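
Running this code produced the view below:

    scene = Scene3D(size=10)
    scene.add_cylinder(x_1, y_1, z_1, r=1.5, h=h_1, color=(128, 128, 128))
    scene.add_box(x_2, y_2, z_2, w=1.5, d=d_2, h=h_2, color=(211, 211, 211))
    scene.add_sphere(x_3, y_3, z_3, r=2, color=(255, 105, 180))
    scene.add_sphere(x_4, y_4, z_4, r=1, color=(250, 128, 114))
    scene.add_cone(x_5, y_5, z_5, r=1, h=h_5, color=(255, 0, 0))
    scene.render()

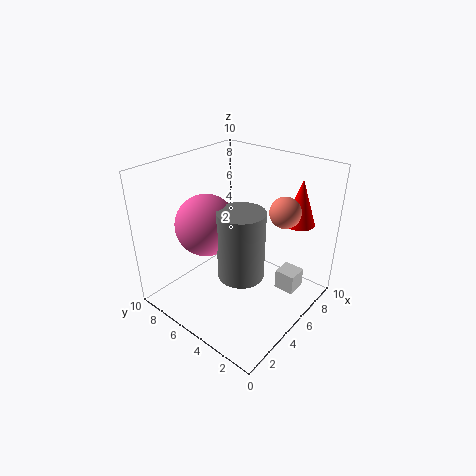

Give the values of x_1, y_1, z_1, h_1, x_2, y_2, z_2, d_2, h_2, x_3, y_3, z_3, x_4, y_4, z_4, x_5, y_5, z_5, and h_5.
x_1 = 3.5, y_1 = 3.5, z_1 = 3.5, h_1 = 4.5, x_2 = 7, y_2 = 1.5, z_2 = 0.5, d_2 = 1.5, h_2 = 1.5, x_3 = 3, y_3 = 6, z_3 = 6.5, x_4 = 6, y_4 = 2, z_4 = 7.5, x_5 = 7, y_5 = 1.5, z_5 = 6.5, h_5 = 3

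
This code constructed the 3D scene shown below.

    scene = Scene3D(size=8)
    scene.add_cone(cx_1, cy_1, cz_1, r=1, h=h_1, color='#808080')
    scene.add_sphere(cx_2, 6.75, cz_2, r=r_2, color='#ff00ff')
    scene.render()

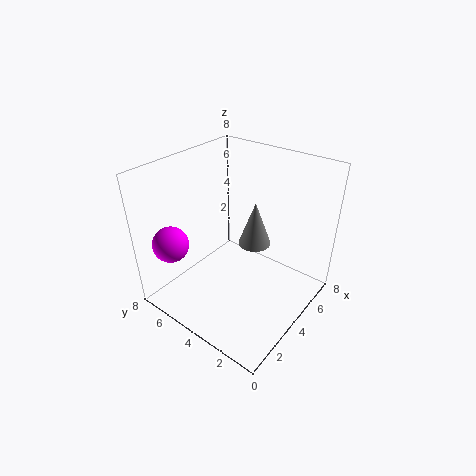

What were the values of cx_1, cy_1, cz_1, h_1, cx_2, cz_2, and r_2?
cx_1 = 6, cy_1 = 4.25, cz_1 = 2.5, h_1 = 2.75, cx_2 = 1.5, cz_2 = 3.75, r_2 = 1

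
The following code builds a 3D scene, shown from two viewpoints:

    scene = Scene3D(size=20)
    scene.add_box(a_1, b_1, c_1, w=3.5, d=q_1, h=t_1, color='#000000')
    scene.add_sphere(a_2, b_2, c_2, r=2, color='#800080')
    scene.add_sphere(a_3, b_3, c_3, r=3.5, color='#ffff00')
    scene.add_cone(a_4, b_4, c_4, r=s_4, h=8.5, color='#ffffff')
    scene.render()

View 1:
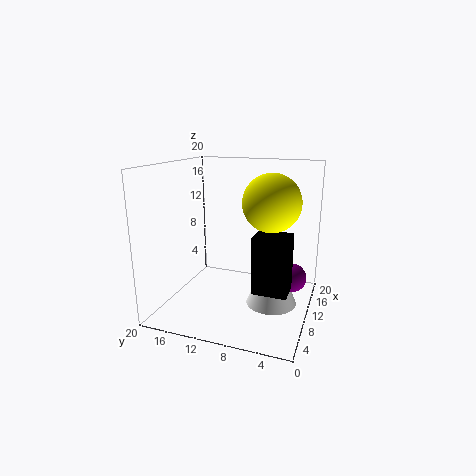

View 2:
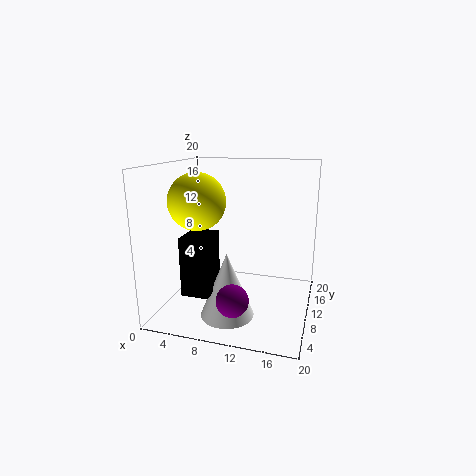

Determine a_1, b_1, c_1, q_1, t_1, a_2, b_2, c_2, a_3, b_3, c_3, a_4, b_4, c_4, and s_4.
a_1 = 5; b_1 = 2; c_1 = 4.5; q_1 = 4.5; t_1 = 7.5; a_2 = 11.5; b_2 = 2.5; c_2 = 4.5; a_3 = 6.5; b_3 = 4.5; c_3 = 16; a_4 = 10; b_4 = 5; c_4 = 1; s_4 = 3.5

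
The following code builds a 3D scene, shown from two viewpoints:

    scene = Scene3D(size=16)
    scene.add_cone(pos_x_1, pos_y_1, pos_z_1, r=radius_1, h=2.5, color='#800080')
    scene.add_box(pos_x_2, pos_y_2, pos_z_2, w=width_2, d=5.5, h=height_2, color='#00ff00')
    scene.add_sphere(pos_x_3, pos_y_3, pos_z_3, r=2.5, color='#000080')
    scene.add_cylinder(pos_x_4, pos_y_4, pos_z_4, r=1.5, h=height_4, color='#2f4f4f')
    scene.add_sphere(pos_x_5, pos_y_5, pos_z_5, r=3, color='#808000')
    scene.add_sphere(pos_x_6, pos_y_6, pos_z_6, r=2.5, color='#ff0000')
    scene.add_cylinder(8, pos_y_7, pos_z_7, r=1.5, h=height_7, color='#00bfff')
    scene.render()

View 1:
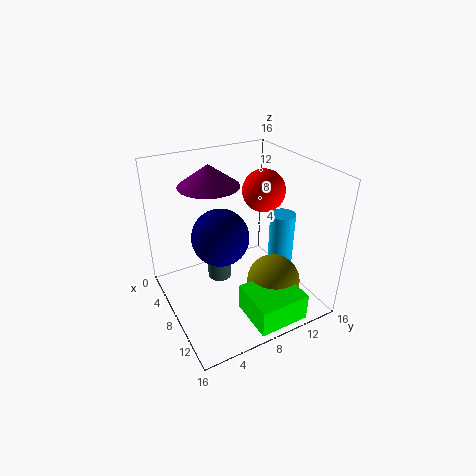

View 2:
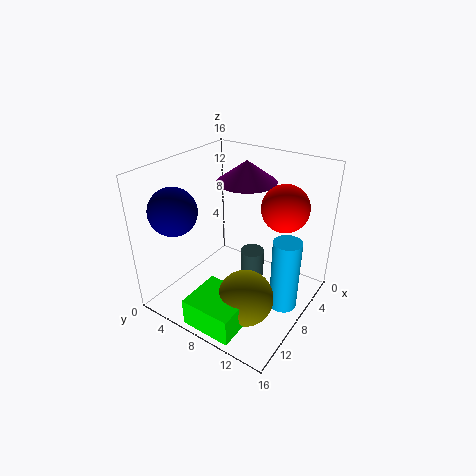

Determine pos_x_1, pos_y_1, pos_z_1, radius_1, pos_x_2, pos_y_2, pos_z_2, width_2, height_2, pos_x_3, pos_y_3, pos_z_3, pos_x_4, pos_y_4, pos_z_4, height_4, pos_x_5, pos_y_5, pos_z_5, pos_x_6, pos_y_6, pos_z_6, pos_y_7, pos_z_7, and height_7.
pos_x_1 = 4
pos_y_1 = 6.5
pos_z_1 = 13
radius_1 = 3.5
pos_x_2 = 11
pos_y_2 = 6.5
pos_z_2 = 1
width_2 = 5
height_2 = 3
pos_x_3 = 13
pos_y_3 = 3.5
pos_z_3 = 12
pos_x_4 = 4
pos_y_4 = 7.5
pos_z_4 = 0.5
height_4 = 3.5
pos_x_5 = 11
pos_y_5 = 11
pos_z_5 = 3
pos_x_6 = 6
pos_y_6 = 12.5
pos_z_6 = 12
pos_y_7 = 14
pos_z_7 = 1.5
height_7 = 8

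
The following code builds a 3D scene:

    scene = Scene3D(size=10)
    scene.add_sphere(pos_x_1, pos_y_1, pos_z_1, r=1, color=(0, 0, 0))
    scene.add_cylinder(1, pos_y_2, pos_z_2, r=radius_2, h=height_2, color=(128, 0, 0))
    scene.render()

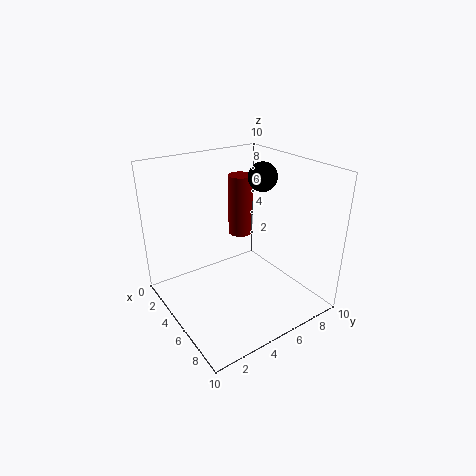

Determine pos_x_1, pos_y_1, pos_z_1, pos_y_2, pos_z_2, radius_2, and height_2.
pos_x_1 = 5
pos_y_1 = 7
pos_z_1 = 9
pos_y_2 = 8
pos_z_2 = 3
radius_2 = 1
height_2 = 5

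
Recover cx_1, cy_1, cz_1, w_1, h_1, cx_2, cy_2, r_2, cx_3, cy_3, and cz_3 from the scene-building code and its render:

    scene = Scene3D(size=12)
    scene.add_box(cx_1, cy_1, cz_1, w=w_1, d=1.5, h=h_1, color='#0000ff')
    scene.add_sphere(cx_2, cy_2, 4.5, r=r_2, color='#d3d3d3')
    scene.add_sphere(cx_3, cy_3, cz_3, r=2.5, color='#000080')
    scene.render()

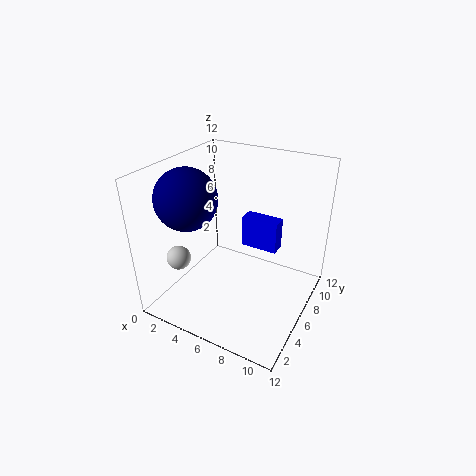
cx_1 = 4.5, cy_1 = 9.5, cz_1 = 3, w_1 = 3.5, h_1 = 3, cx_2 = 2, cy_2 = 3, r_2 = 1, cx_3 = 2.5, cy_3 = 4, cz_3 = 9.5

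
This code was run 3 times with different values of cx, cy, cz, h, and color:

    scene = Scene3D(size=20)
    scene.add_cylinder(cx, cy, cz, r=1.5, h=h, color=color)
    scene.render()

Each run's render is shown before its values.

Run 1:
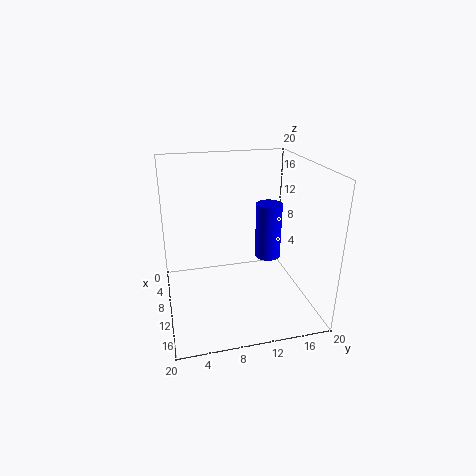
cx = 16.5
cy = 12
cz = 10.5
h = 6.5
color = 'blue'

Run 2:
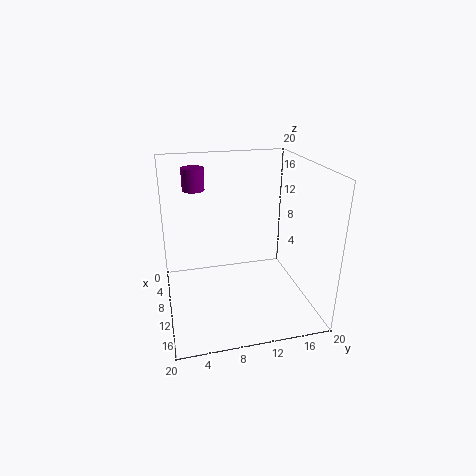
cx = 7.5
cy = 4.5
cz = 16.5
h = 3
color = 'purple'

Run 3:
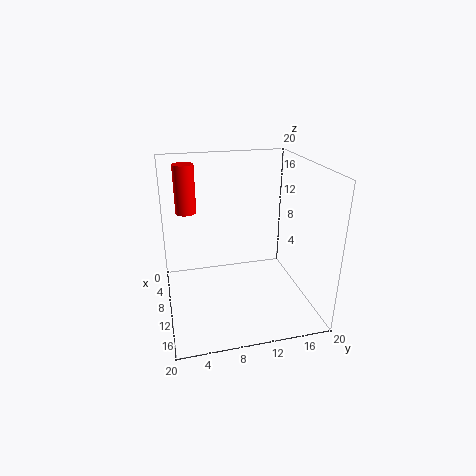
cx = 5
cy = 3.5
cz = 12.5
h = 7
color = 'red'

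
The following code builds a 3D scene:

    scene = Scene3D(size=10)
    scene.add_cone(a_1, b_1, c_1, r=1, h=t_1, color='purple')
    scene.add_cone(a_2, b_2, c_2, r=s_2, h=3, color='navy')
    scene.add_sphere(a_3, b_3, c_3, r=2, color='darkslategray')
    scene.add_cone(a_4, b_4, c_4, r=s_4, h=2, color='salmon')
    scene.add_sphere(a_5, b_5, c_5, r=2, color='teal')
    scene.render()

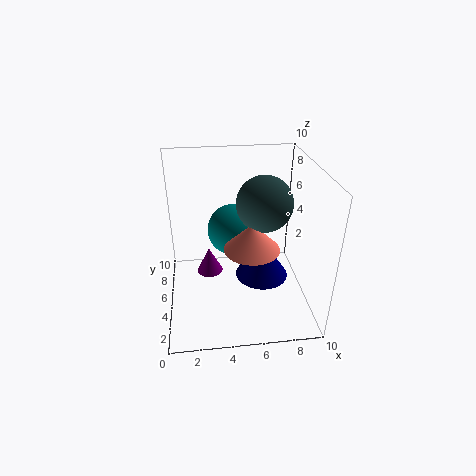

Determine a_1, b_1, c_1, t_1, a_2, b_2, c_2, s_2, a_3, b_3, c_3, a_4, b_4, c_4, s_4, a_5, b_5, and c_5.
a_1 = 3
b_1 = 7
c_1 = 1
t_1 = 2
a_2 = 7
b_2 = 6
c_2 = 1
s_2 = 2
a_3 = 7
b_3 = 6
c_3 = 7
a_4 = 6
b_4 = 5
c_4 = 4
s_4 = 2
a_5 = 5
b_5 = 8
c_5 = 4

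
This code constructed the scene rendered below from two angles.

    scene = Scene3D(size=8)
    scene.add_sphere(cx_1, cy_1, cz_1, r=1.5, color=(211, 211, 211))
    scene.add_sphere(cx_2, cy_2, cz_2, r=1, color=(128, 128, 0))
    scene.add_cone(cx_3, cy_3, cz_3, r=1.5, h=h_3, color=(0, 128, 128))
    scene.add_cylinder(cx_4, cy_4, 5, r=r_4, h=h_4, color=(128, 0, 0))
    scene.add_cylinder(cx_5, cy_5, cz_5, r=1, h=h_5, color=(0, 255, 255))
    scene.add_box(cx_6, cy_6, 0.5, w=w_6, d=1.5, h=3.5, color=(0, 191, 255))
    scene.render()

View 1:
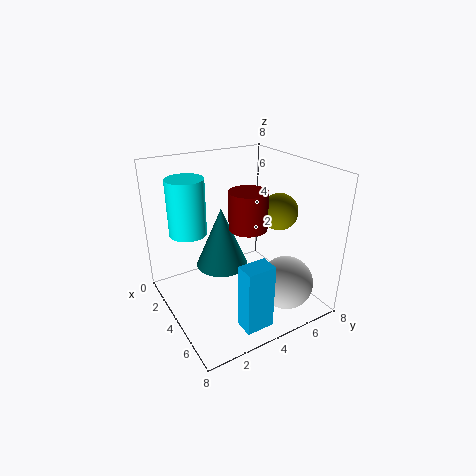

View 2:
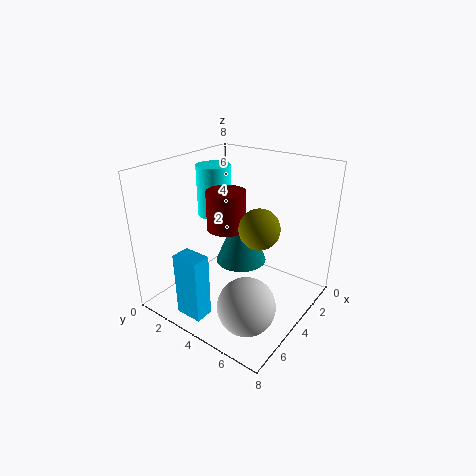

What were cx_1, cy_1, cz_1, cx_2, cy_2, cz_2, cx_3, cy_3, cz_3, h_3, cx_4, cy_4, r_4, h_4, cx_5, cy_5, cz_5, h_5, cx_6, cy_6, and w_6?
cx_1 = 6
cy_1 = 6
cz_1 = 1.5
cx_2 = 5
cy_2 = 6
cz_2 = 5.5
cx_3 = 3
cy_3 = 3.5
cz_3 = 2
h_3 = 3.5
cx_4 = 5
cy_4 = 4
r_4 = 1
h_4 = 2
cx_5 = 3
cy_5 = 1.5
cz_5 = 4.5
h_5 = 3
cx_6 = 6.5
cy_6 = 2.5
w_6 = 1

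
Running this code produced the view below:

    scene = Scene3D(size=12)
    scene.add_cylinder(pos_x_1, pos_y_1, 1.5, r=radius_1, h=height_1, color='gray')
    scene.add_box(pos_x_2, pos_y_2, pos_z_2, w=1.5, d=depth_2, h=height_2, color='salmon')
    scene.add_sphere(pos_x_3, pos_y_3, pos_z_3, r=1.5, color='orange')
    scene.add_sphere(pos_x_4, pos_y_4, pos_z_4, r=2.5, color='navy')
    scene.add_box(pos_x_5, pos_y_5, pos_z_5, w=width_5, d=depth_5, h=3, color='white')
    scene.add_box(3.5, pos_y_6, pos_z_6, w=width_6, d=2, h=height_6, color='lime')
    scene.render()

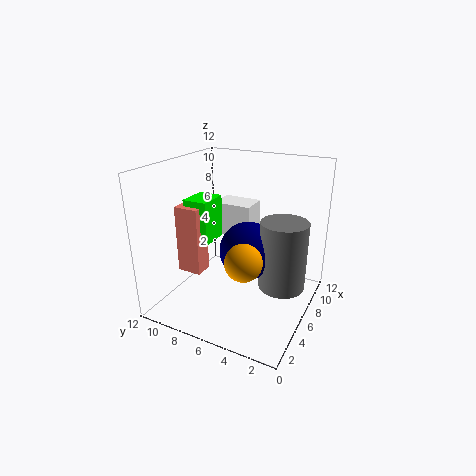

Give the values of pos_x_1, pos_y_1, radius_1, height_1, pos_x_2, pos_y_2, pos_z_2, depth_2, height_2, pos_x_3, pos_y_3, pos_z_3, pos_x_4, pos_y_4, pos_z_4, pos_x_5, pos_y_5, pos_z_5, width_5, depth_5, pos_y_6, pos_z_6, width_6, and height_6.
pos_x_1 = 7.5
pos_y_1 = 2.5
radius_1 = 2
height_1 = 6
pos_x_2 = 3
pos_y_2 = 8
pos_z_2 = 3.5
depth_2 = 2
height_2 = 5.5
pos_x_3 = 4
pos_y_3 = 4.5
pos_z_3 = 5
pos_x_4 = 7
pos_y_4 = 5.5
pos_z_4 = 4.5
pos_x_5 = 8
pos_y_5 = 6
pos_z_5 = 5
width_5 = 2.5
depth_5 = 3.5
pos_y_6 = 7.5
pos_z_6 = 6
width_6 = 2.5
height_6 = 3.5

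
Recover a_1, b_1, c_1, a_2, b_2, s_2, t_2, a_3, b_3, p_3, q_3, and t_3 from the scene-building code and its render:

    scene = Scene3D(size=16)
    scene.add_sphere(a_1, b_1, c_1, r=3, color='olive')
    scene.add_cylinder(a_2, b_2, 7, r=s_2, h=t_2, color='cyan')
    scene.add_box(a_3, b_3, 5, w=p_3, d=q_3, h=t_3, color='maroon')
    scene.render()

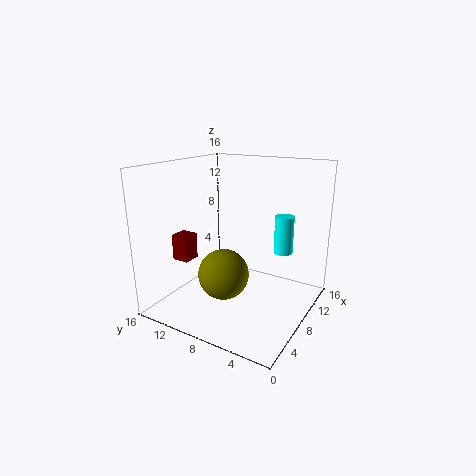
a_1 = 8; b_1 = 10; c_1 = 3; a_2 = 9; b_2 = 3; s_2 = 1; t_2 = 4; a_3 = 5; b_3 = 13; p_3 = 2; q_3 = 2; t_3 = 3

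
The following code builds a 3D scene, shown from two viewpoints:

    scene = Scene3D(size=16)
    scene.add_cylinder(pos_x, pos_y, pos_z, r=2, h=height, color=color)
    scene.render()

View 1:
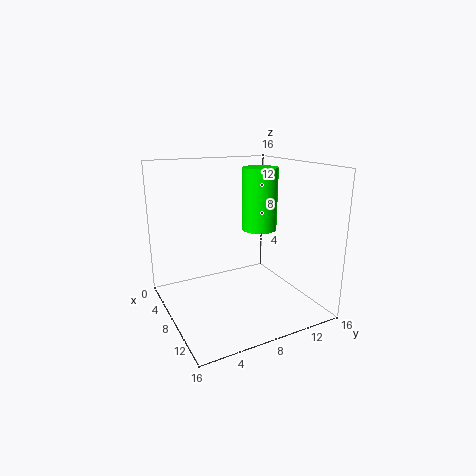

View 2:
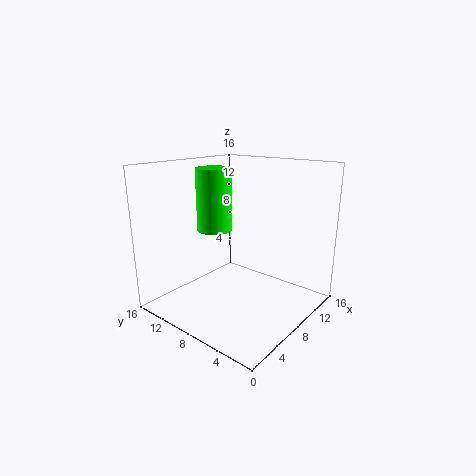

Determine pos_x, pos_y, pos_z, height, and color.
pos_x = 7.5, pos_y = 11, pos_z = 8.5, height = 7, color = 'lime'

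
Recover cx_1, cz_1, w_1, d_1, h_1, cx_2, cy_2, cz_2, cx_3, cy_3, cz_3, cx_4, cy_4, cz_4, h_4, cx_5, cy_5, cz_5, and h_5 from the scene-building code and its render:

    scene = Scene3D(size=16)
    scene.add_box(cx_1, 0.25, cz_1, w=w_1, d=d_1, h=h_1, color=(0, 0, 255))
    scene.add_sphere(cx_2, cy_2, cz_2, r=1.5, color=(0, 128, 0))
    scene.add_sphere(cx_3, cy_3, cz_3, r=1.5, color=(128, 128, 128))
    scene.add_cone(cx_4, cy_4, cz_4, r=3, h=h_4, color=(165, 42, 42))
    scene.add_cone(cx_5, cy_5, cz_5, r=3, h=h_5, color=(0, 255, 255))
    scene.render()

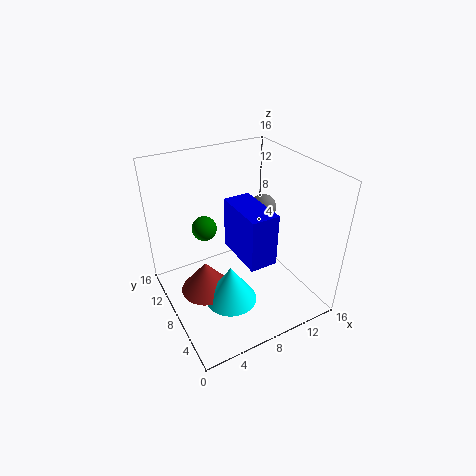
cx_1 = 5; cz_1 = 10; w_1 = 2.5; d_1 = 5; h_1 = 4.75; cx_2 = 6; cy_2 = 12.75; cz_2 = 7.25; cx_3 = 12; cy_3 = 9.25; cz_3 = 10.25; cx_4 = 4.5; cy_4 = 9.5; cz_4 = 1; h_4 = 3.75; cx_5 = 6.5; cy_5 = 7; cz_5 = 0.5; h_5 = 4.5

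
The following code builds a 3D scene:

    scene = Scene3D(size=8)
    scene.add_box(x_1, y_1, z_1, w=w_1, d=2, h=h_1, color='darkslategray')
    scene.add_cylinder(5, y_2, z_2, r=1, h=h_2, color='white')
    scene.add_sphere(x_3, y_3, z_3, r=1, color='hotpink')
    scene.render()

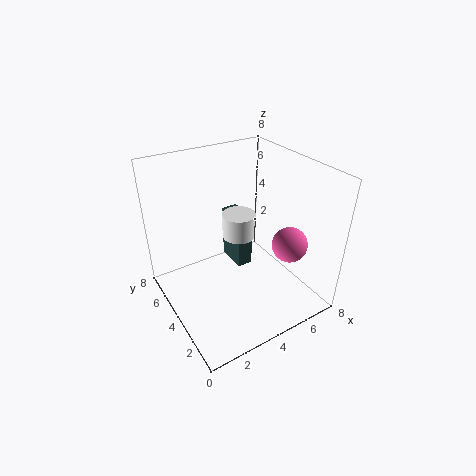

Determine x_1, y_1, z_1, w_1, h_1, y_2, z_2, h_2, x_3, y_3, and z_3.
x_1 = 5; y_1 = 5.5; z_1 = 0.5; w_1 = 1; h_1 = 3.5; y_2 = 5.5; z_2 = 3; h_2 = 1.5; x_3 = 6.5; y_3 = 2.5; z_3 = 3.5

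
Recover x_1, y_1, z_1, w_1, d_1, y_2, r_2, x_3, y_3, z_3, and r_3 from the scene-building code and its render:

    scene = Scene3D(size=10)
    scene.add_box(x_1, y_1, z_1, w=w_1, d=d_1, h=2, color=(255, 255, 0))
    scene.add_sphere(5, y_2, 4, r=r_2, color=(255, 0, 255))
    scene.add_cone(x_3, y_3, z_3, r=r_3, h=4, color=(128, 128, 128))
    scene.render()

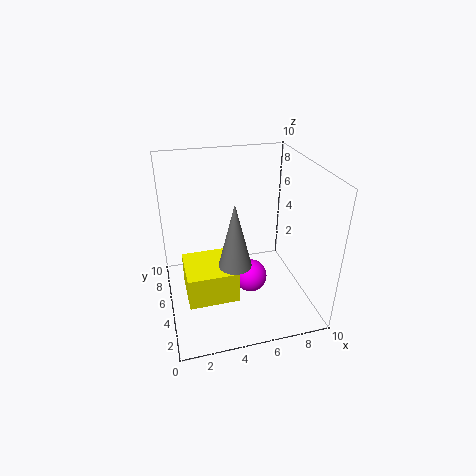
x_1 = 1
y_1 = 1
z_1 = 3
w_1 = 3
d_1 = 3
y_2 = 2
r_2 = 1
x_3 = 4
y_3 = 2
z_3 = 5
r_3 = 1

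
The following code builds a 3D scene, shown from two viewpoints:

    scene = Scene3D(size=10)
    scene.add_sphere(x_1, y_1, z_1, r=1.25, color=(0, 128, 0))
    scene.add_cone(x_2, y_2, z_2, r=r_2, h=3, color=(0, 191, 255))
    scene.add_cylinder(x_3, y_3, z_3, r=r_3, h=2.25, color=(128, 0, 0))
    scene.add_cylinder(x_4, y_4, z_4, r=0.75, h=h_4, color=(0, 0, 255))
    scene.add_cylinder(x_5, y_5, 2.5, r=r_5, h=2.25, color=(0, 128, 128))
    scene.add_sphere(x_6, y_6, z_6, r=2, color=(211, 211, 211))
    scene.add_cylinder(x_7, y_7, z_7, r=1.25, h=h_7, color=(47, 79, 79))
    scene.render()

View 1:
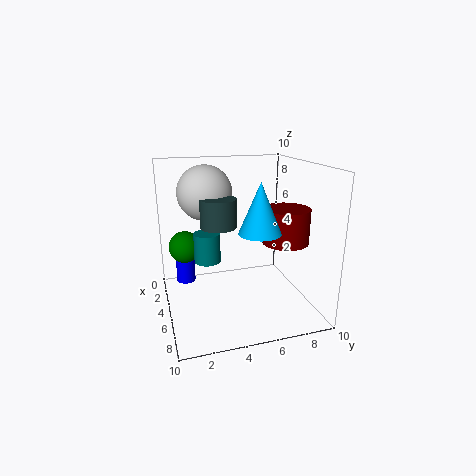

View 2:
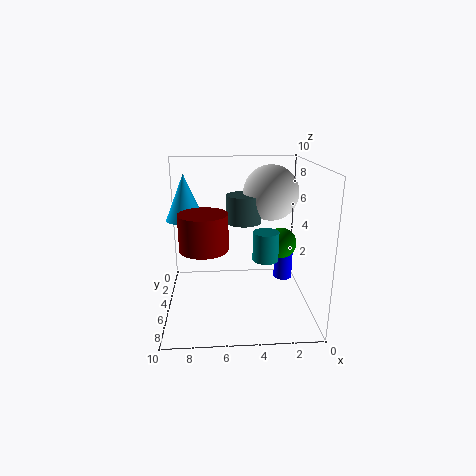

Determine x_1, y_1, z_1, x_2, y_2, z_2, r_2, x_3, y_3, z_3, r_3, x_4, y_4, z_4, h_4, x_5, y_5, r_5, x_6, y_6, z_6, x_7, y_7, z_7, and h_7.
x_1 = 1.25; y_1 = 1.75; z_1 = 3.25; x_2 = 8.5; y_2 = 5.25; z_2 = 6.5; r_2 = 1.25; x_3 = 7.25; y_3 = 7.5; z_3 = 5.25; r_3 = 1.5; x_4 = 1; y_4 = 1.75; z_4 = 0.25; h_4 = 3.25; x_5 = 2.75; y_5 = 3.25; r_5 = 1; x_6 = 2.5; y_6 = 3.25; z_6 = 7.75; x_7 = 4.5; y_7 = 3.75; z_7 = 5.75; h_7 = 2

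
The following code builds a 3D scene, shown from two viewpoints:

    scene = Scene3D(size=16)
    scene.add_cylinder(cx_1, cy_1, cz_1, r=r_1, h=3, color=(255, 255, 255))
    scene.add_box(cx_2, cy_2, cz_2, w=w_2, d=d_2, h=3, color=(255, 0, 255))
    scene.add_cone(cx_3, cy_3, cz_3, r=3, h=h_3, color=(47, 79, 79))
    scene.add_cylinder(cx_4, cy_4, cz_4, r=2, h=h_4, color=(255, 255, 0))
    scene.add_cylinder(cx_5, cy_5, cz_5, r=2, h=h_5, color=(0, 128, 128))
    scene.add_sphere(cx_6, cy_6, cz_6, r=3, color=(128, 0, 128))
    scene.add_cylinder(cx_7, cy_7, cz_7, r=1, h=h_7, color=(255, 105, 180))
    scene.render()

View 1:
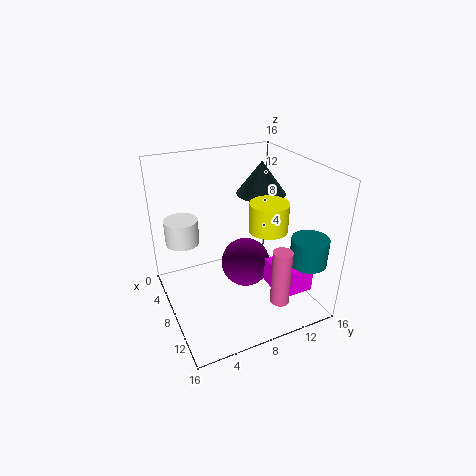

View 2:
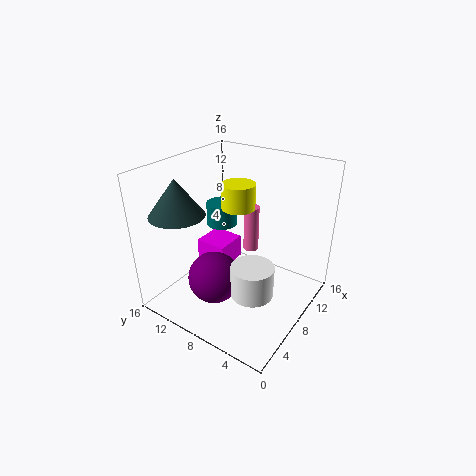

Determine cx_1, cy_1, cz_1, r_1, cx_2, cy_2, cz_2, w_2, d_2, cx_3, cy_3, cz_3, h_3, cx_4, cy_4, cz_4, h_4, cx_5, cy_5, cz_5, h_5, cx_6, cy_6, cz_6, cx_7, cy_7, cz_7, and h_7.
cx_1 = 3; cy_1 = 3; cz_1 = 6; r_1 = 2; cx_2 = 9; cy_2 = 11; cz_2 = 2; w_2 = 4; d_2 = 4; cx_3 = 4; cy_3 = 13; cz_3 = 11; h_3 = 4; cx_4 = 11; cy_4 = 10; cz_4 = 10; h_4 = 3; cx_5 = 13; cy_5 = 14; cz_5 = 6; h_5 = 3; cx_6 = 6; cy_6 = 10; cz_6 = 3; cx_7 = 14; cy_7 = 10; cz_7 = 3; h_7 = 6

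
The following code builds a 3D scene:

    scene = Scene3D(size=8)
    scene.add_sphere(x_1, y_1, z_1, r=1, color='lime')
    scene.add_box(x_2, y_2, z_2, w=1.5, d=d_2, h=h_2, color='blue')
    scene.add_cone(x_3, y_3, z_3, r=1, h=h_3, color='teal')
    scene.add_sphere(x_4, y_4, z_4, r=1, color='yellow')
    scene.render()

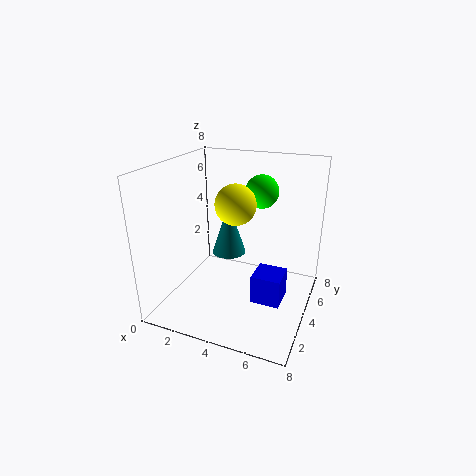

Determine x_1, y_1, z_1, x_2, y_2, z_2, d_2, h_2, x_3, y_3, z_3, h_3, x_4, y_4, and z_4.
x_1 = 4.5; y_1 = 6.5; z_1 = 6; x_2 = 5.5; y_2 = 2; z_2 = 1.5; d_2 = 1.5; h_2 = 1.5; x_3 = 3; y_3 = 5; z_3 = 2.5; h_3 = 3; x_4 = 4.5; y_4 = 2.5; z_4 = 6.5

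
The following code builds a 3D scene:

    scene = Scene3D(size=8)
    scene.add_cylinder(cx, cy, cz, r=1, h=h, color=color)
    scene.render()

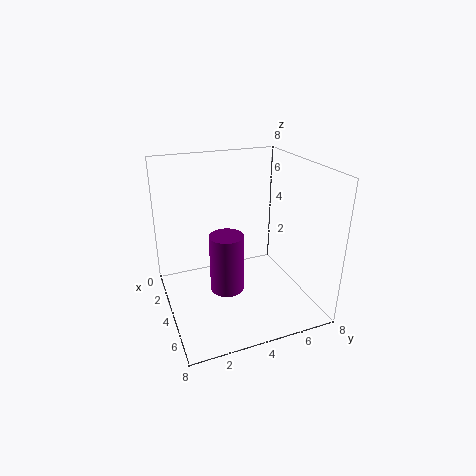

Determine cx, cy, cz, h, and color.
cx = 3.5
cy = 3.5
cz = 0.5
h = 3.5
color = 'purple'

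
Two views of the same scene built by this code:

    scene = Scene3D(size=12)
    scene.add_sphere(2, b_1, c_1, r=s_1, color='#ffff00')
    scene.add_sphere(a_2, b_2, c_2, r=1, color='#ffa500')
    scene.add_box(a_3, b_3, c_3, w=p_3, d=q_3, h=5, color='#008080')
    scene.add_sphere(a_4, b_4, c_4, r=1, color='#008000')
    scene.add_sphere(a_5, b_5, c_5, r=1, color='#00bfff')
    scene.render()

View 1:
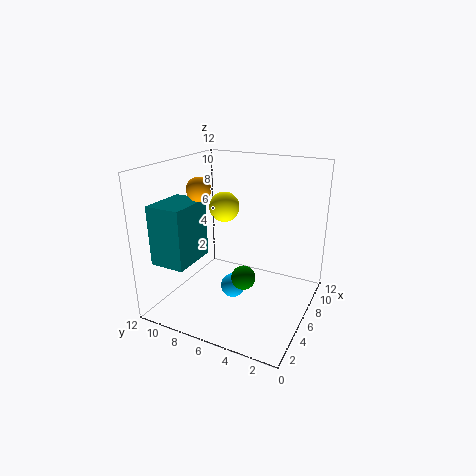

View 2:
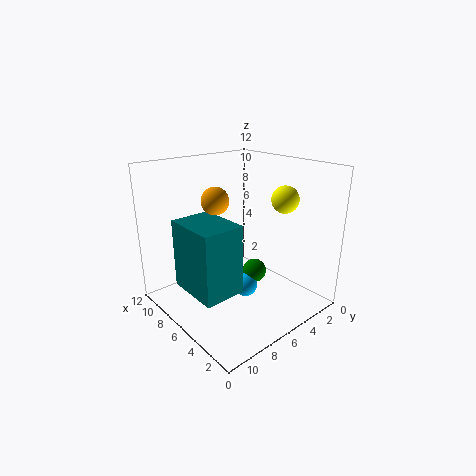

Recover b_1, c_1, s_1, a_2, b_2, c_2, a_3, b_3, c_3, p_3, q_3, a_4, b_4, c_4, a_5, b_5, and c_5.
b_1 = 5
c_1 = 10
s_1 = 1
a_2 = 5
b_2 = 9
c_2 = 10
a_3 = 2
b_3 = 9
c_3 = 4
p_3 = 4
q_3 = 3
a_4 = 5
b_4 = 5
c_4 = 3
a_5 = 5
b_5 = 6
c_5 = 2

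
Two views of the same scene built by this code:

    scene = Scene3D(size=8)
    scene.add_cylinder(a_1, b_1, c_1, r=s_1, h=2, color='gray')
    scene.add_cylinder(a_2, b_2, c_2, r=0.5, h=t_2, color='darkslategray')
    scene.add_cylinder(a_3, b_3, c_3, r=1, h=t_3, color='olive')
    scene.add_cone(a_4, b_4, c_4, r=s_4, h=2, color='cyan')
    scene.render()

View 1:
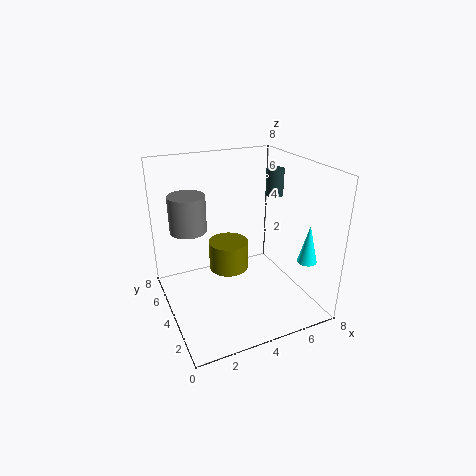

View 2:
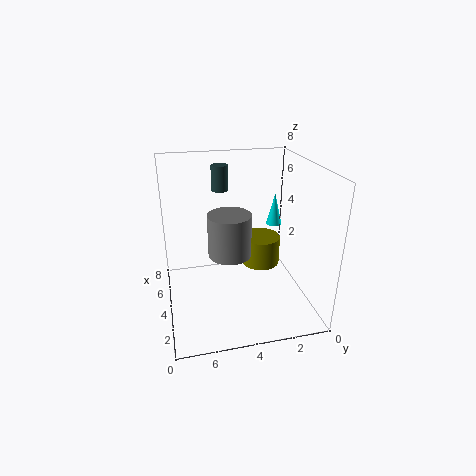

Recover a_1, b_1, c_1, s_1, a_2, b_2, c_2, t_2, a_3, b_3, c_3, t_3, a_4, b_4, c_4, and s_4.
a_1 = 1.5
b_1 = 5
c_1 = 4.5
s_1 = 1
a_2 = 6.5
b_2 = 4.5
c_2 = 6
t_2 = 1.5
a_3 = 3
b_3 = 3
c_3 = 3
t_3 = 1.5
a_4 = 6.5
b_4 = 1
c_4 = 3.5
s_4 = 0.5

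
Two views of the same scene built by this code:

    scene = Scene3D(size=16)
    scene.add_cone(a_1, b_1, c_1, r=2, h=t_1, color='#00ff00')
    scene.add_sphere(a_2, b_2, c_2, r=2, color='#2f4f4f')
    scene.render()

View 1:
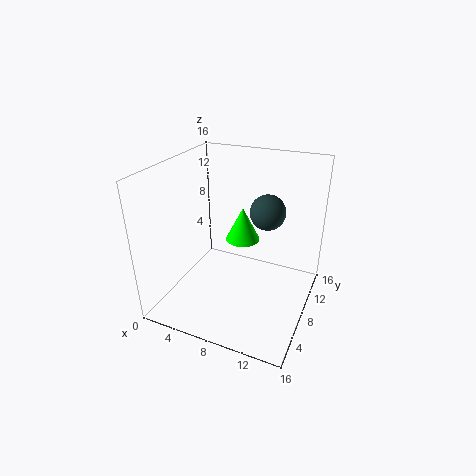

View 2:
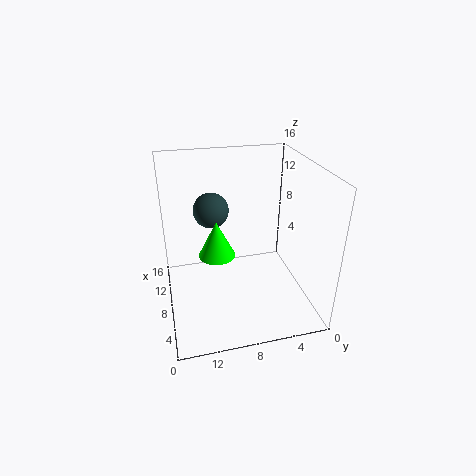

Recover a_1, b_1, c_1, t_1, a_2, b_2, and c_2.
a_1 = 7.5
b_1 = 10.5
c_1 = 6.5
t_1 = 4
a_2 = 10.5
b_2 = 10.5
c_2 = 10.5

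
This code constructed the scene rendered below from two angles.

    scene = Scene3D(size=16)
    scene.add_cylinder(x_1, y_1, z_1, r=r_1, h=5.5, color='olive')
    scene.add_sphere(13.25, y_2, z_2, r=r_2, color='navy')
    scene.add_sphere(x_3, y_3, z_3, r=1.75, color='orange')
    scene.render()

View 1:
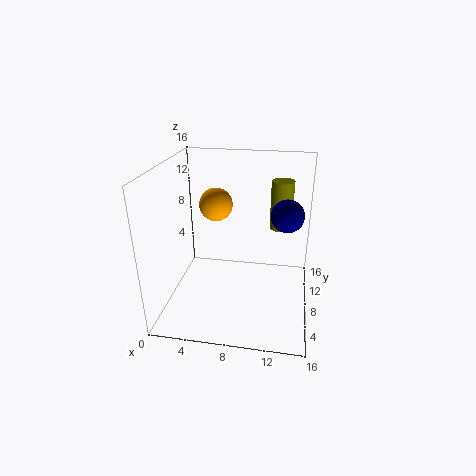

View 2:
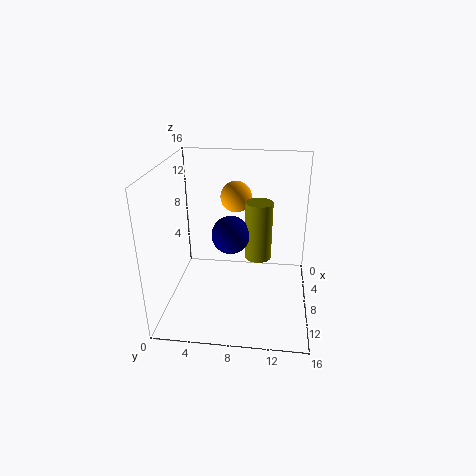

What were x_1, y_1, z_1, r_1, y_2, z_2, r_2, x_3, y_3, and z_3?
x_1 = 12.5
y_1 = 10.5
z_1 = 8.5
r_1 = 1.25
y_2 = 8
z_2 = 11
r_2 = 1.75
x_3 = 5.75
y_3 = 7.5
z_3 = 12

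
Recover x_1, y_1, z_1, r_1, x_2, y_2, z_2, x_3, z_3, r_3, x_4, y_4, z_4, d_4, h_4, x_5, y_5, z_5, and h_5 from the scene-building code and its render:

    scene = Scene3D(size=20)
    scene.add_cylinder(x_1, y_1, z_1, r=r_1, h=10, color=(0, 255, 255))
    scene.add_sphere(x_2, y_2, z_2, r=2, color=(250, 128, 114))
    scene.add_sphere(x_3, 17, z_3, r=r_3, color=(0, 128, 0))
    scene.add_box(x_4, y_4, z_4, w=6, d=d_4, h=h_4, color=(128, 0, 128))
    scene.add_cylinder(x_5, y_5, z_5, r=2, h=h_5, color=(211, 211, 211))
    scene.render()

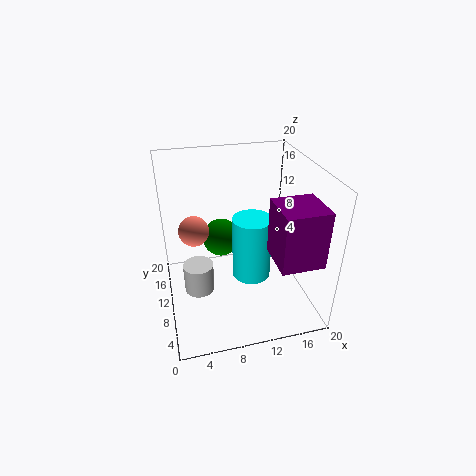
x_1 = 13, y_1 = 13, z_1 = 1, r_1 = 3, x_2 = 4, y_2 = 10, z_2 = 12, x_3 = 9, z_3 = 6, r_3 = 3, x_4 = 14, y_4 = 3, z_4 = 8, d_4 = 6, h_4 = 8, x_5 = 4, y_5 = 8, z_5 = 4, h_5 = 4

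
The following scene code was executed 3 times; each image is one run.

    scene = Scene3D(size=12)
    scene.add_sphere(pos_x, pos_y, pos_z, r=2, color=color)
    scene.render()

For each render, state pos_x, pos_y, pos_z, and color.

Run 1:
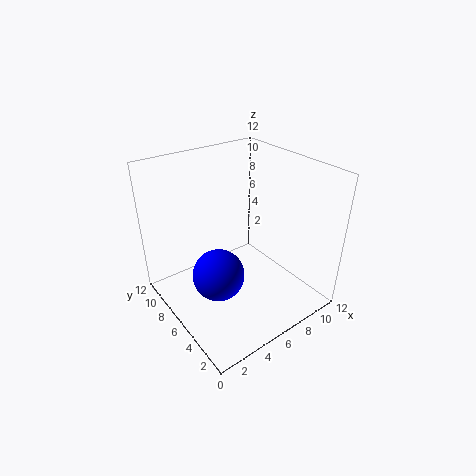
pos_x = 3; pos_y = 4.5; pos_z = 4.5; color = 'blue'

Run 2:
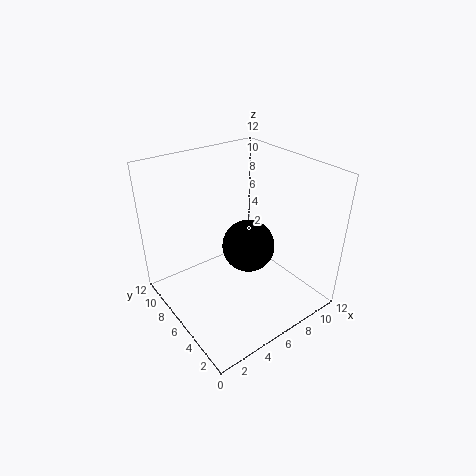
pos_x = 5.5; pos_y = 4; pos_z = 6.5; color = 'black'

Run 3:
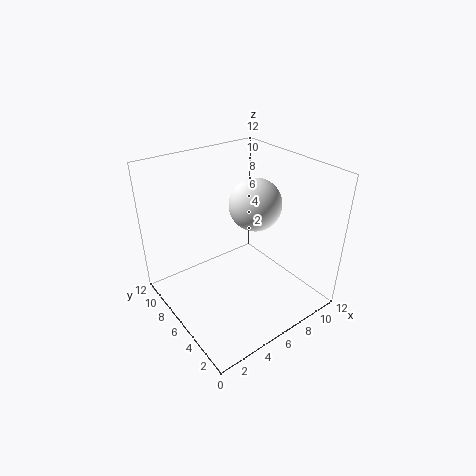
pos_x = 6.5; pos_y = 4.5; pos_z = 9.5; color = 'white'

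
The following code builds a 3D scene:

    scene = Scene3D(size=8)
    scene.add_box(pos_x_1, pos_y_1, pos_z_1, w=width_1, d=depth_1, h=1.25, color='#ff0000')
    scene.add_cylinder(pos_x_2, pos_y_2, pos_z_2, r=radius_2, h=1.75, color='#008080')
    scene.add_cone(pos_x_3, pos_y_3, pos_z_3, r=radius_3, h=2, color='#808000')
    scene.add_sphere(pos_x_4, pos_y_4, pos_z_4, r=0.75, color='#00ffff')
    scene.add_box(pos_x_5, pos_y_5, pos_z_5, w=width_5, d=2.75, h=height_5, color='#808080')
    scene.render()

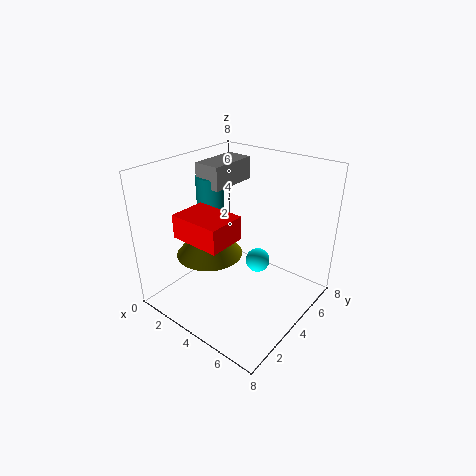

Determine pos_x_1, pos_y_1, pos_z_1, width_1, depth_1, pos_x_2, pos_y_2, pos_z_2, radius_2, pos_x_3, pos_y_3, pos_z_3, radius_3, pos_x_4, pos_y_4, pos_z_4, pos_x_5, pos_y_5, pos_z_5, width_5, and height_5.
pos_x_1 = 2.25; pos_y_1 = 1; pos_z_1 = 4.75; width_1 = 2.75; depth_1 = 2; pos_x_2 = 2.25; pos_y_2 = 3.75; pos_z_2 = 5.5; radius_2 = 0.75; pos_x_3 = 3.25; pos_y_3 = 2.5; pos_z_3 = 3.5; radius_3 = 1.75; pos_x_4 = 4; pos_y_4 = 6; pos_z_4 = 1.5; pos_x_5 = 1.75; pos_y_5 = 3.25; pos_z_5 = 6.75; width_5 = 1.5; height_5 = 1.25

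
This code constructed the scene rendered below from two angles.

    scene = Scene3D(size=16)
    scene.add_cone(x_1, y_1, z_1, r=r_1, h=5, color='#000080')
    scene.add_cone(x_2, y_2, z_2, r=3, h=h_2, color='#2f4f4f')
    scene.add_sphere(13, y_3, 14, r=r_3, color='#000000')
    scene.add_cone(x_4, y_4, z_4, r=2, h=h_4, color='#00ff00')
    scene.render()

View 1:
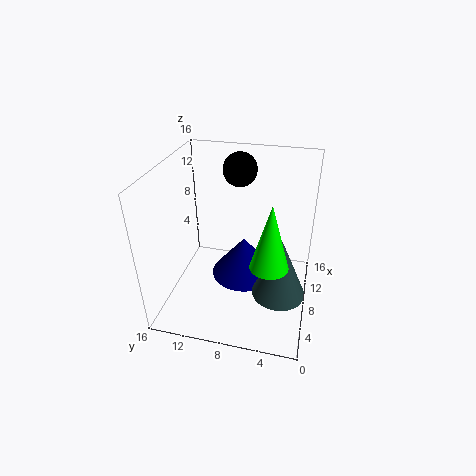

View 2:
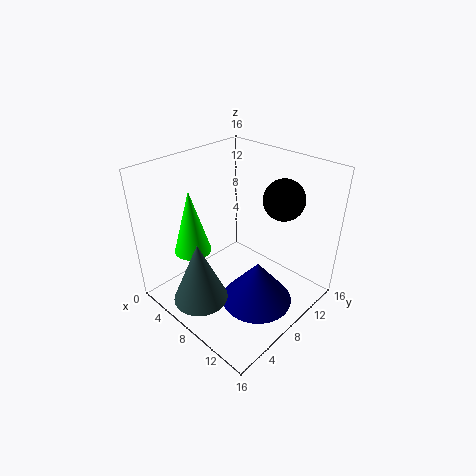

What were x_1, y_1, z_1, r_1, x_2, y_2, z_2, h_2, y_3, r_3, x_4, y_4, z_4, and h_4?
x_1 = 11; y_1 = 8; z_1 = 1; r_1 = 4; x_2 = 7; y_2 = 3; z_2 = 2; h_2 = 7; y_3 = 9; r_3 = 2; x_4 = 5; y_4 = 4; z_4 = 7; h_4 = 7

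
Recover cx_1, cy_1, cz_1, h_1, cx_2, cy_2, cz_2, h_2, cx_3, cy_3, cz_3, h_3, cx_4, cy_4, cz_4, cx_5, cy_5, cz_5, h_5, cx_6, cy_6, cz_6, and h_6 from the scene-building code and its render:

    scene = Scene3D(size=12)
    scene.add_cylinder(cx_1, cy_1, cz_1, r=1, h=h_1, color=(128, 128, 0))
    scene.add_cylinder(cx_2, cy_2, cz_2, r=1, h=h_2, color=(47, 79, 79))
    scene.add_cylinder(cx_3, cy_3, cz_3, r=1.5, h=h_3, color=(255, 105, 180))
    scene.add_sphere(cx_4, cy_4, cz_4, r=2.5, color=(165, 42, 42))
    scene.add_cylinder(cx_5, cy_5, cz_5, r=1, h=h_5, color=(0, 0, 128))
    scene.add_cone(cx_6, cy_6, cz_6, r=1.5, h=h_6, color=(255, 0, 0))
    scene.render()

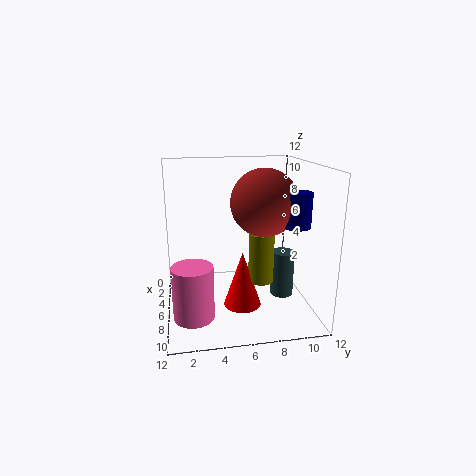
cx_1 = 8
cy_1 = 7.5
cz_1 = 3
h_1 = 4
cx_2 = 6
cy_2 = 10
cz_2 = 0.5
h_2 = 4
cx_3 = 10
cy_3 = 2
cz_3 = 1.5
h_3 = 4
cx_4 = 8.5
cy_4 = 7.5
cz_4 = 9.5
cx_5 = 10
cy_5 = 9.5
cz_5 = 8
h_5 = 2.5
cx_6 = 8
cy_6 = 6
cz_6 = 1
h_6 = 4.5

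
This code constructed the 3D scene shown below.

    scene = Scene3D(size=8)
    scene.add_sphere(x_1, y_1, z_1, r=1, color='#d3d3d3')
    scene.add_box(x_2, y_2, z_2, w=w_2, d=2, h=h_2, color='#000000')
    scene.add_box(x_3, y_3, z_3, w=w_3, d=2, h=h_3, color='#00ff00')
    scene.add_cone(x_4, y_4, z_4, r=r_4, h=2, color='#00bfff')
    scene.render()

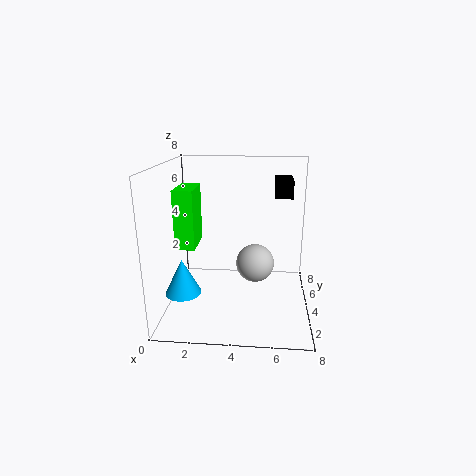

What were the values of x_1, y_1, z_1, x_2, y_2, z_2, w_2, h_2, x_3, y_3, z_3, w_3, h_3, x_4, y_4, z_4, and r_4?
x_1 = 5
y_1 = 3
z_1 = 3
x_2 = 6
y_2 = 5
z_2 = 6
w_2 = 1
h_2 = 1
x_3 = 1
y_3 = 2
z_3 = 4
w_3 = 1
h_3 = 3
x_4 = 1
y_4 = 3
z_4 = 1
r_4 = 1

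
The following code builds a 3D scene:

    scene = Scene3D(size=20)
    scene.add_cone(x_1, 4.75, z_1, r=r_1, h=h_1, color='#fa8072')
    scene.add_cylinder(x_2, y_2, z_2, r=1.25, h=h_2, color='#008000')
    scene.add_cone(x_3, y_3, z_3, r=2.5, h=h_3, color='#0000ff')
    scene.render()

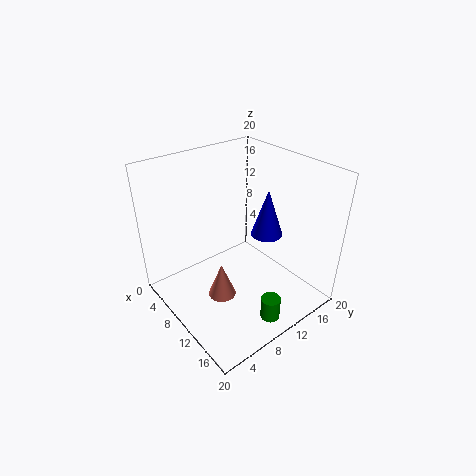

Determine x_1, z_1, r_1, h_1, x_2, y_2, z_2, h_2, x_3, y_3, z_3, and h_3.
x_1 = 13.25; z_1 = 5.25; r_1 = 1.75; h_1 = 4.5; x_2 = 18.25; y_2 = 8.75; z_2 = 2.5; h_2 = 3; x_3 = 8.25; y_3 = 17.25; z_3 = 7; h_3 = 7.5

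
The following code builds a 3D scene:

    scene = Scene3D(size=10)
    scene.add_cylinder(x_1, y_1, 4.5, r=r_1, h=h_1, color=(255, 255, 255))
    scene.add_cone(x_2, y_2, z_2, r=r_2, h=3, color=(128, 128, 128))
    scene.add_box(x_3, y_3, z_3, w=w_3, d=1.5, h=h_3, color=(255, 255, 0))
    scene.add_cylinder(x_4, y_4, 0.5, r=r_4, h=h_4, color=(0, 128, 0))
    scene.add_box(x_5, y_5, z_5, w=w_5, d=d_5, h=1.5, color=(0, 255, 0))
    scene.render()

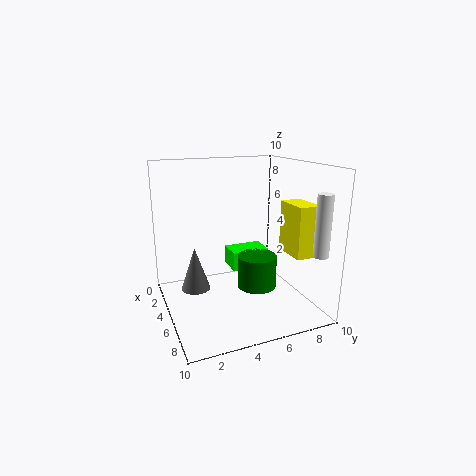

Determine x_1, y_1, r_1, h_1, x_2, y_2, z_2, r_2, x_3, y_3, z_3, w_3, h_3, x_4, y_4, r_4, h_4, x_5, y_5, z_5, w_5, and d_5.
x_1 = 9; y_1 = 9; r_1 = 0.5; h_1 = 4; x_2 = 4.5; y_2 = 2; z_2 = 1.5; r_2 = 1; x_3 = 5.5; y_3 = 8; z_3 = 4; w_3 = 2.5; h_3 = 3.5; x_4 = 4; y_4 = 7; r_4 = 1.5; h_4 = 2.5; x_5 = 1; y_5 = 5.5; z_5 = 1.5; w_5 = 2; d_5 = 3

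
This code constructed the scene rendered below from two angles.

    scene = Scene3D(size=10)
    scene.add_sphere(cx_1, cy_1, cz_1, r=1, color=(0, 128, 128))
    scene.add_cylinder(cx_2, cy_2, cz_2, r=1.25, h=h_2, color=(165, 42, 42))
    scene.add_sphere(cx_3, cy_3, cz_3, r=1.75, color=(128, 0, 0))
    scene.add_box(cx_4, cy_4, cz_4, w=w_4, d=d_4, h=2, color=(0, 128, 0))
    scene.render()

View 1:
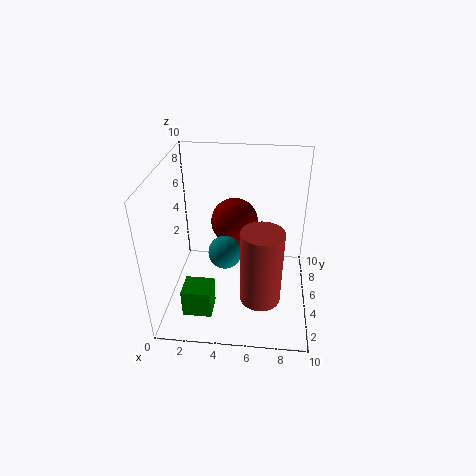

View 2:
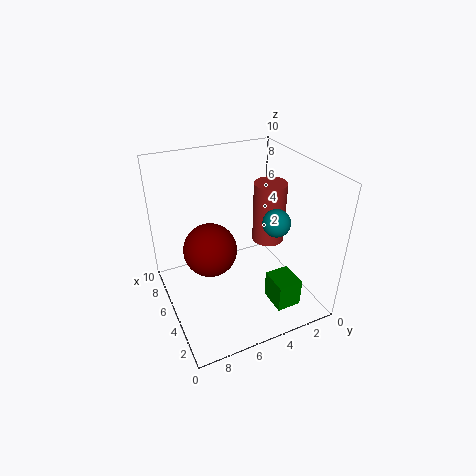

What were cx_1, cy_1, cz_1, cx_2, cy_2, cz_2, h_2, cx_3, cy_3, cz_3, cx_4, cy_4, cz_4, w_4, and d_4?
cx_1 = 4.5, cy_1 = 2.25, cz_1 = 5.75, cx_2 = 6.75, cy_2 = 1.5, cz_2 = 3, h_2 = 4.75, cx_3 = 4.5, cy_3 = 7.25, cz_3 = 5, cx_4 = 1.5, cy_4 = 1.75, cz_4 = 0.5, w_4 = 2, d_4 = 1.75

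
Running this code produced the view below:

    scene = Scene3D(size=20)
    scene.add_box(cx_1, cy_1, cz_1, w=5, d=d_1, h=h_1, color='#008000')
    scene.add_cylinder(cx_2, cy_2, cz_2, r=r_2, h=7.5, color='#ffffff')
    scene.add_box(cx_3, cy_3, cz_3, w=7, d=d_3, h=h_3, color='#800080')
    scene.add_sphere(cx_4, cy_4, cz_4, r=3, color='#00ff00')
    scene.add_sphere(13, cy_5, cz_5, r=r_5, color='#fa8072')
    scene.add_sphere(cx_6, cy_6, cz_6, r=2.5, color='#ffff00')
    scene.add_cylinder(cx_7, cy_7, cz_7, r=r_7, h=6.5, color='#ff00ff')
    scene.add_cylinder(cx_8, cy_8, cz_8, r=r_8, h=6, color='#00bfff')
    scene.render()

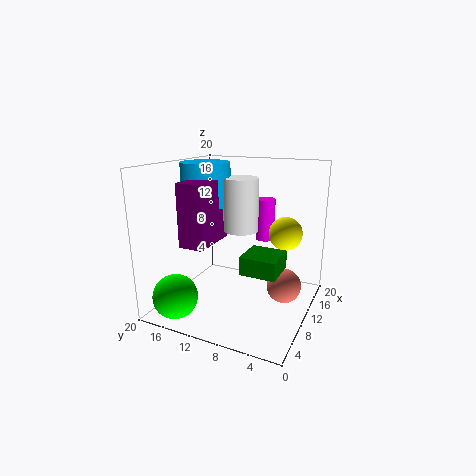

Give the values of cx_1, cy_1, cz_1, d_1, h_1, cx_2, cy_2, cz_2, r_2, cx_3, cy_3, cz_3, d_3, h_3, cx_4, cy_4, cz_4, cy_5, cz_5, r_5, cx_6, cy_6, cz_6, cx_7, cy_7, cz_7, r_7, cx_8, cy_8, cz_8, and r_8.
cx_1 = 7, cy_1 = 3.5, cz_1 = 6, d_1 = 5, h_1 = 2.5, cx_2 = 12, cy_2 = 10.5, cz_2 = 10.5, r_2 = 2.5, cx_3 = 4.5, cy_3 = 12.5, cz_3 = 9.5, d_3 = 3.5, h_3 = 8.5, cx_4 = 3, cy_4 = 16, cz_4 = 3, cy_5 = 4, cz_5 = 2.5, r_5 = 2.5, cx_6 = 16, cy_6 = 5, cz_6 = 9.5, cx_7 = 18, cy_7 = 9, cz_7 = 7.5, r_7 = 1.5, cx_8 = 11, cy_8 = 15.5, cz_8 = 14, r_8 = 3.5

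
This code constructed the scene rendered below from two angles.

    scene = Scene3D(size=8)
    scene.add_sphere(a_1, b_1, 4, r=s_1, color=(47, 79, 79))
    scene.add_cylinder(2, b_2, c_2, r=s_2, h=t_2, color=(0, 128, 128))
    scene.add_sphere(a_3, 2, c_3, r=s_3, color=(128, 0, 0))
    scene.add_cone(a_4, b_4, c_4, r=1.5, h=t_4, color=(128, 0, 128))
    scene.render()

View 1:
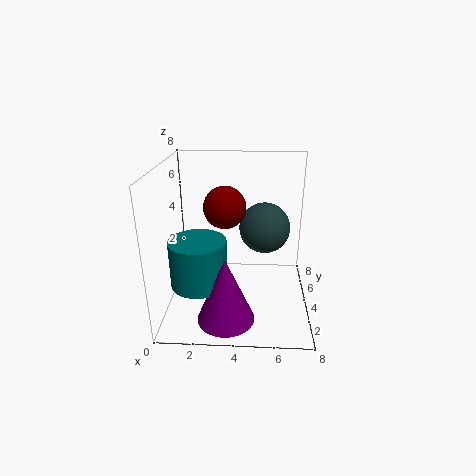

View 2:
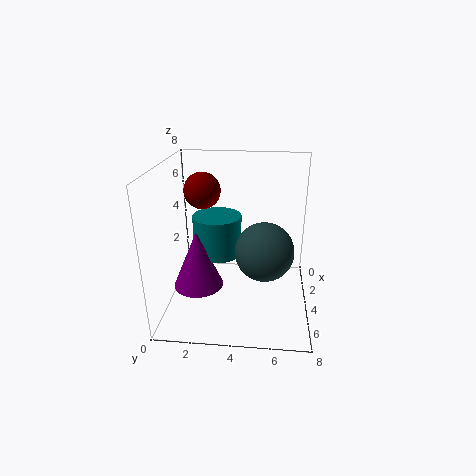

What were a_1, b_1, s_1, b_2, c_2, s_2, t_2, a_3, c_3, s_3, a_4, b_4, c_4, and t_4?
a_1 = 5.5
b_1 = 5.5
s_1 = 1.5
b_2 = 2.5
c_2 = 2
s_2 = 1.5
t_2 = 2.5
a_3 = 3.5
c_3 = 6.5
s_3 = 1
a_4 = 3.5
b_4 = 1.5
c_4 = 0.5
t_4 = 3.5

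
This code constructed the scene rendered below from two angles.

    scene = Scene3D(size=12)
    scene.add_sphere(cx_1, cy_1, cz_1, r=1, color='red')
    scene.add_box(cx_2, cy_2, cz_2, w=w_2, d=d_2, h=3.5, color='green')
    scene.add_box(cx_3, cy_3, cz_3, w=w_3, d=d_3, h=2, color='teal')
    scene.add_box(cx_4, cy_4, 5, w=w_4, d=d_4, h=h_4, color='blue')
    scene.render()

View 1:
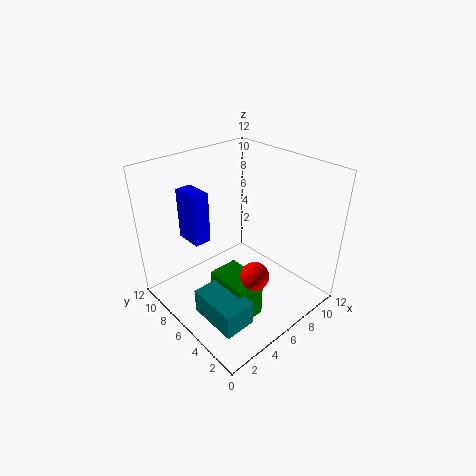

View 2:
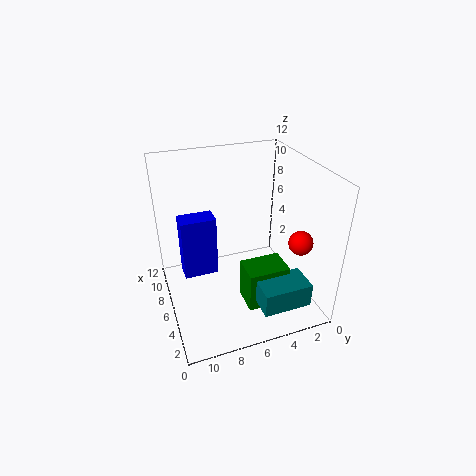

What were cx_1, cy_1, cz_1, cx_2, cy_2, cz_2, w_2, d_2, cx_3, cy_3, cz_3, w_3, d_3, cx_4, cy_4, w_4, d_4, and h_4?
cx_1 = 3.5, cy_1 = 1.5, cz_1 = 6, cx_2 = 3, cy_2 = 2.5, cz_2 = 0.5, w_2 = 2.5, d_2 = 3.5, cx_3 = 1, cy_3 = 1.5, cz_3 = 1.5, w_3 = 2.5, d_3 = 4, cx_4 = 3.5, cy_4 = 8.5, w_4 = 1.5, d_4 = 2.5, h_4 = 4.5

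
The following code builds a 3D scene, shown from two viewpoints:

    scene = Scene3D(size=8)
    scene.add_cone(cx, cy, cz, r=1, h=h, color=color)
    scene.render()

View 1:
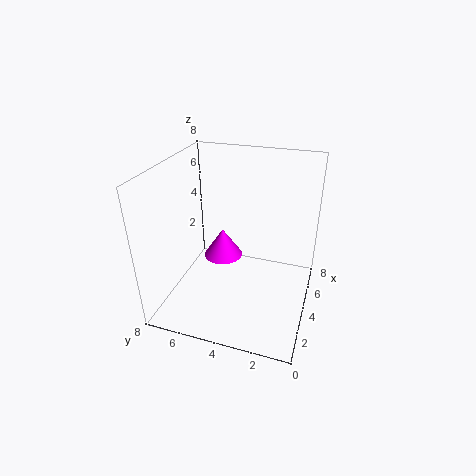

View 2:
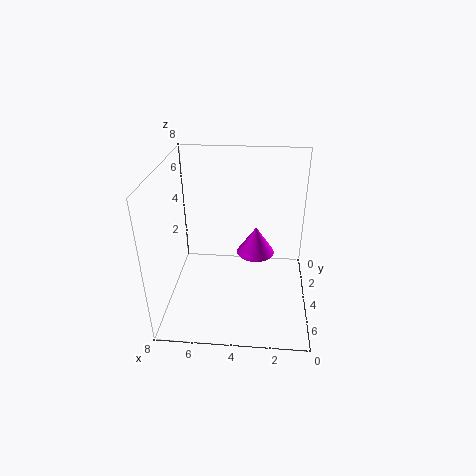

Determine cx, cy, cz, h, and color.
cx = 3, cy = 4.5, cz = 3.5, h = 1.5, color = 'magenta'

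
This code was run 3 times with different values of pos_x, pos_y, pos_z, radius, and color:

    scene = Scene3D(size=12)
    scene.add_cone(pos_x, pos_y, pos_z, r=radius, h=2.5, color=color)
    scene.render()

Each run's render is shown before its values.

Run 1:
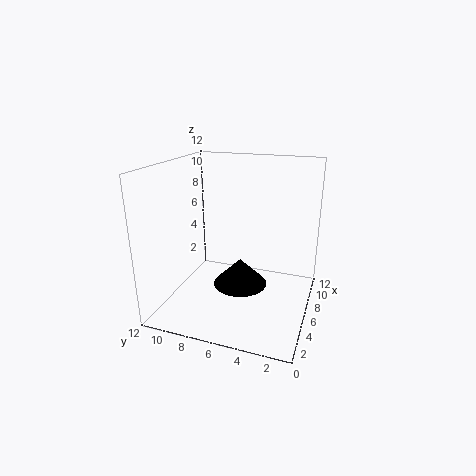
pos_x = 8; pos_y = 6.5; pos_z = 0.5; radius = 2.5; color = 'black'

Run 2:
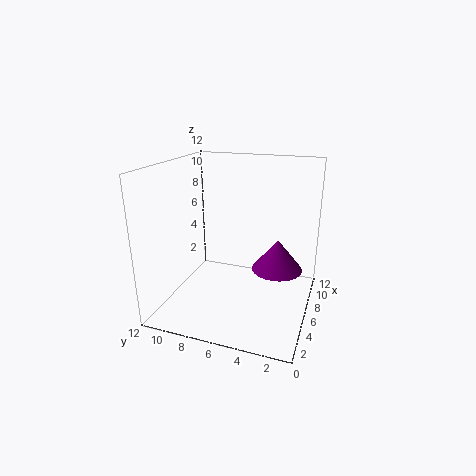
pos_x = 5.5; pos_y = 2.5; pos_z = 4; radius = 2; color = 'purple'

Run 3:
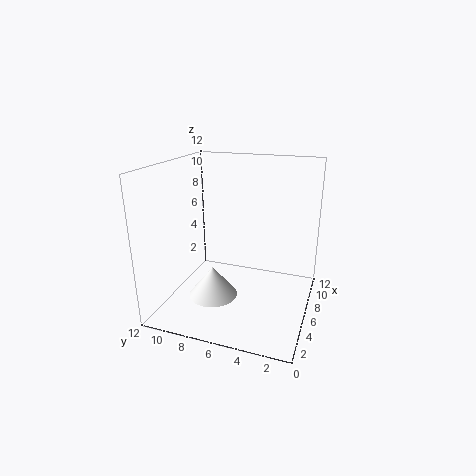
pos_x = 4; pos_y = 7.5; pos_z = 1.5; radius = 2; color = 'white'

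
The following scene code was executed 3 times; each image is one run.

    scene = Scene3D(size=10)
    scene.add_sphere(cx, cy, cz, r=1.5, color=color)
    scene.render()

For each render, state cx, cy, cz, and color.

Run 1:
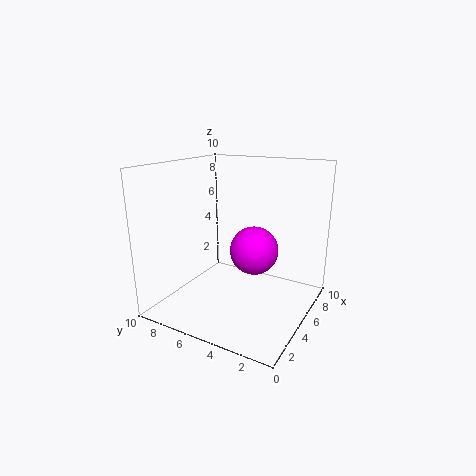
cx = 3.5
cy = 3
cz = 5
color = 'magenta'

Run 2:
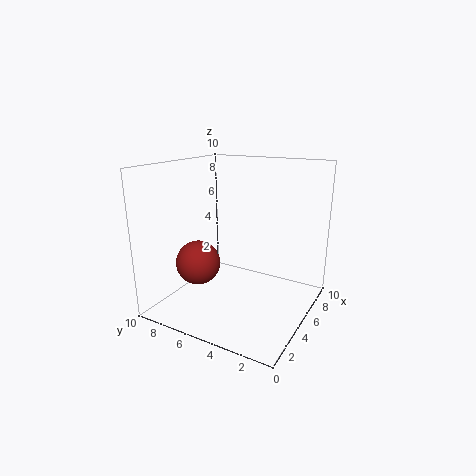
cx = 3
cy = 7
cz = 3.5
color = 'brown'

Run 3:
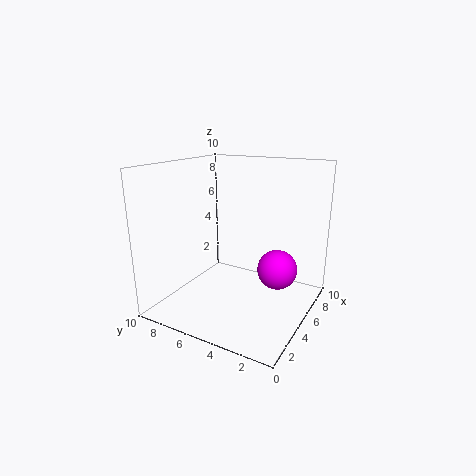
cx = 7.5
cy = 3
cz = 2
color = 'magenta'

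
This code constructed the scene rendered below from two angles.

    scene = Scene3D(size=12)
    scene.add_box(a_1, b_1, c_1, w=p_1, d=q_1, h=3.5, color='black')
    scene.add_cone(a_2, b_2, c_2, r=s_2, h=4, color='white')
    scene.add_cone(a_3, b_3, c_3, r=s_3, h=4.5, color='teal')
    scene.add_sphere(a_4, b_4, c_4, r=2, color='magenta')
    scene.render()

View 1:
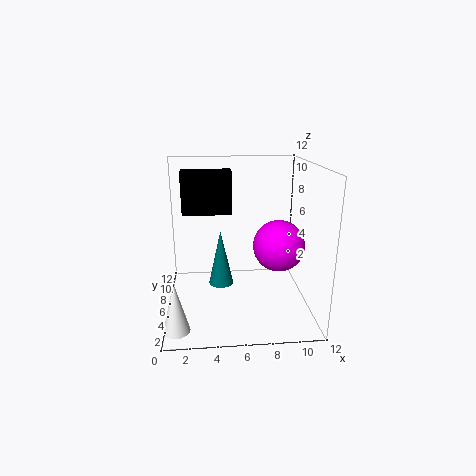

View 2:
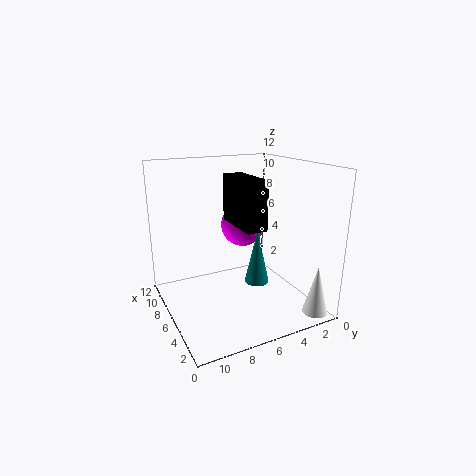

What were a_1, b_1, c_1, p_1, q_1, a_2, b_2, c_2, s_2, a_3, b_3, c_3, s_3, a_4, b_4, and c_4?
a_1 = 1.5, b_1 = 6, c_1 = 8, p_1 = 4, q_1 = 1.5, a_2 = 1, b_2 = 1.5, c_2 = 0.5, s_2 = 1, a_3 = 4.5, b_3 = 5, c_3 = 2.5, s_3 = 1, a_4 = 9, b_4 = 4, c_4 = 6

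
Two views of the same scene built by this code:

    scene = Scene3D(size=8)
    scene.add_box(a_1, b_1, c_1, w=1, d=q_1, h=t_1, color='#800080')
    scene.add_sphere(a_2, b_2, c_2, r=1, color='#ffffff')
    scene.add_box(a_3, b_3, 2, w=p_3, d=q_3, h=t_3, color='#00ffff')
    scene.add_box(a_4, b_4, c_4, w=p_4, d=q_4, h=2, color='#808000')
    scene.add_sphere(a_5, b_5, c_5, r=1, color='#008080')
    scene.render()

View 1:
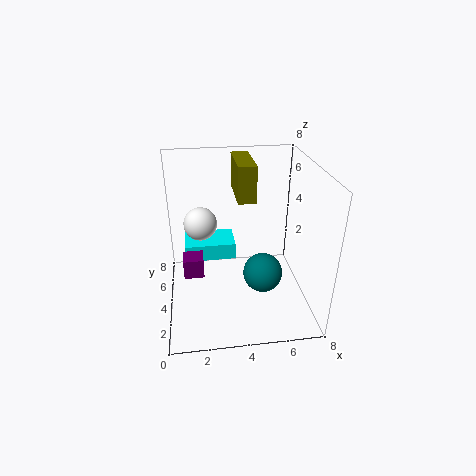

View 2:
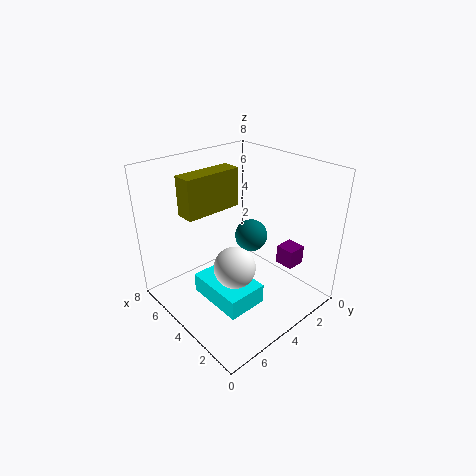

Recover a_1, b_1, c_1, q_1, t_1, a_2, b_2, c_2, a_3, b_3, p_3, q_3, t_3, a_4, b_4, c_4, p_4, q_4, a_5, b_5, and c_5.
a_1 = 1
b_1 = 2
c_1 = 3
q_1 = 1
t_1 = 1
a_2 = 2
b_2 = 6
c_2 = 4
a_3 = 1
b_3 = 5
p_3 = 3
q_3 = 2
t_3 = 1
a_4 = 4
b_4 = 4
c_4 = 6
p_4 = 1
q_4 = 3
a_5 = 5
b_5 = 2
c_5 = 3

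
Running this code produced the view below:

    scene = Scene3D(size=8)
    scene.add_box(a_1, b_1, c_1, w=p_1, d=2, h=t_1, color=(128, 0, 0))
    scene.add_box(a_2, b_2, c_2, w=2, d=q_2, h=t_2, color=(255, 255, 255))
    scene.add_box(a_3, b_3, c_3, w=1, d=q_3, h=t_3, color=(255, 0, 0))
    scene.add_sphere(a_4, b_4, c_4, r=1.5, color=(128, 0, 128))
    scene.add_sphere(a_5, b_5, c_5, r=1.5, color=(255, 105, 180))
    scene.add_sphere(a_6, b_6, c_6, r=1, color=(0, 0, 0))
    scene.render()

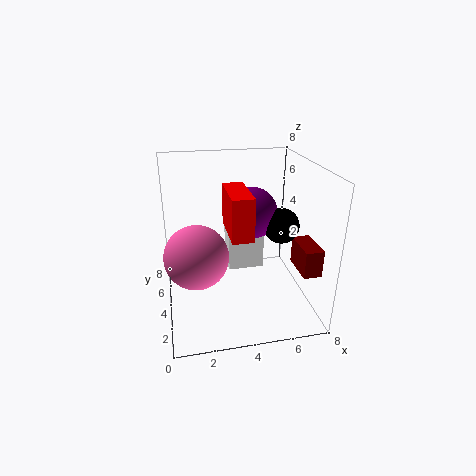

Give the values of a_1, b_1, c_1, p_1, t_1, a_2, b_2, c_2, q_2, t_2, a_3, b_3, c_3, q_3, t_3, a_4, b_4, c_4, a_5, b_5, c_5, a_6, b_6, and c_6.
a_1 = 7, b_1 = 1.5, c_1 = 2.5, p_1 = 1, t_1 = 1.5, a_2 = 3.5, b_2 = 4, c_2 = 2, q_2 = 1.5, t_2 = 3, a_3 = 3, b_3 = 0.5, c_3 = 5.5, q_3 = 2.5, t_3 = 2, a_4 = 5, b_4 = 5, c_4 = 5, a_5 = 1.5, b_5 = 1.5, c_5 = 4.5, a_6 = 6.5, b_6 = 4, c_6 = 4.5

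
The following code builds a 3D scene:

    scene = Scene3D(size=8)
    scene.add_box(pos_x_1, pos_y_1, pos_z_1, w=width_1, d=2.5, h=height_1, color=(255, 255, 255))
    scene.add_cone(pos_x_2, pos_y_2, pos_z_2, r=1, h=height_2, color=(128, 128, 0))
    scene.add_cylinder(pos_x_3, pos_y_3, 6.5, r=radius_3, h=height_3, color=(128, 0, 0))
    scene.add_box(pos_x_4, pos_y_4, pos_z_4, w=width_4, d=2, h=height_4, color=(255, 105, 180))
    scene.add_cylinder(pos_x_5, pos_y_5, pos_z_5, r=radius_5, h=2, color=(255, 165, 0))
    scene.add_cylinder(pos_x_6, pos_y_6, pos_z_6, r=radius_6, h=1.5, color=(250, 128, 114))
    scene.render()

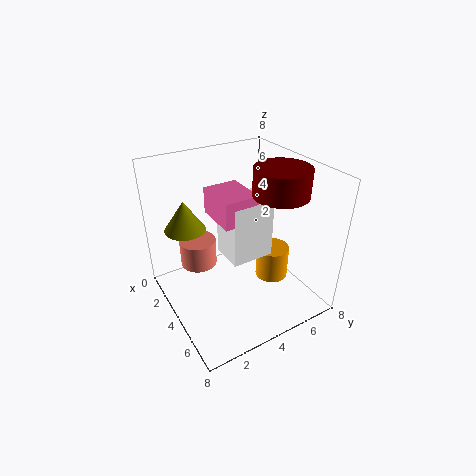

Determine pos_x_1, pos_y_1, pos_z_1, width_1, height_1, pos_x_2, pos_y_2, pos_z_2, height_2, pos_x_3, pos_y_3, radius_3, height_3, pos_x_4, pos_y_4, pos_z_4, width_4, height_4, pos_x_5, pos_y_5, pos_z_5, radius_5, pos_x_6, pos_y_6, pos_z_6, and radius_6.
pos_x_1 = 2.5
pos_y_1 = 3.5
pos_z_1 = 2.5
width_1 = 2
height_1 = 3.5
pos_x_2 = 4
pos_y_2 = 1
pos_z_2 = 5.5
height_2 = 1.5
pos_x_3 = 5
pos_y_3 = 6
radius_3 = 1.5
height_3 = 1.5
pos_x_4 = 2
pos_y_4 = 3
pos_z_4 = 5
width_4 = 2.5
height_4 = 1.5
pos_x_5 = 4
pos_y_5 = 6.5
pos_z_5 = 0.5
radius_5 = 1
pos_x_6 = 3
pos_y_6 = 2
pos_z_6 = 2.5
radius_6 = 1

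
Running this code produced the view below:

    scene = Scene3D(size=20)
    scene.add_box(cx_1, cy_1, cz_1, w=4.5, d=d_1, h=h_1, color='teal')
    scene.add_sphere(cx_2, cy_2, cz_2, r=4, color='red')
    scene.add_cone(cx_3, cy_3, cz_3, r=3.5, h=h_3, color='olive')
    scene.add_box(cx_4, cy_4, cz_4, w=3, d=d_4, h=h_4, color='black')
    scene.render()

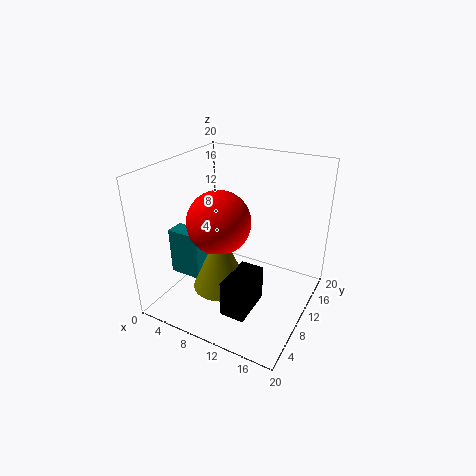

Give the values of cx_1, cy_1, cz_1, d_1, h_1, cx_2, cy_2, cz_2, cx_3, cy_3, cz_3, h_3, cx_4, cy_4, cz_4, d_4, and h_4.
cx_1 = 2; cy_1 = 5; cz_1 = 5; d_1 = 2.5; h_1 = 6.5; cx_2 = 9.5; cy_2 = 6; cz_2 = 14; cx_3 = 10.5; cy_3 = 4.5; cz_3 = 6; h_3 = 8; cx_4 = 12.5; cy_4 = 1; cz_4 = 4.5; d_4 = 5.5; h_4 = 4.5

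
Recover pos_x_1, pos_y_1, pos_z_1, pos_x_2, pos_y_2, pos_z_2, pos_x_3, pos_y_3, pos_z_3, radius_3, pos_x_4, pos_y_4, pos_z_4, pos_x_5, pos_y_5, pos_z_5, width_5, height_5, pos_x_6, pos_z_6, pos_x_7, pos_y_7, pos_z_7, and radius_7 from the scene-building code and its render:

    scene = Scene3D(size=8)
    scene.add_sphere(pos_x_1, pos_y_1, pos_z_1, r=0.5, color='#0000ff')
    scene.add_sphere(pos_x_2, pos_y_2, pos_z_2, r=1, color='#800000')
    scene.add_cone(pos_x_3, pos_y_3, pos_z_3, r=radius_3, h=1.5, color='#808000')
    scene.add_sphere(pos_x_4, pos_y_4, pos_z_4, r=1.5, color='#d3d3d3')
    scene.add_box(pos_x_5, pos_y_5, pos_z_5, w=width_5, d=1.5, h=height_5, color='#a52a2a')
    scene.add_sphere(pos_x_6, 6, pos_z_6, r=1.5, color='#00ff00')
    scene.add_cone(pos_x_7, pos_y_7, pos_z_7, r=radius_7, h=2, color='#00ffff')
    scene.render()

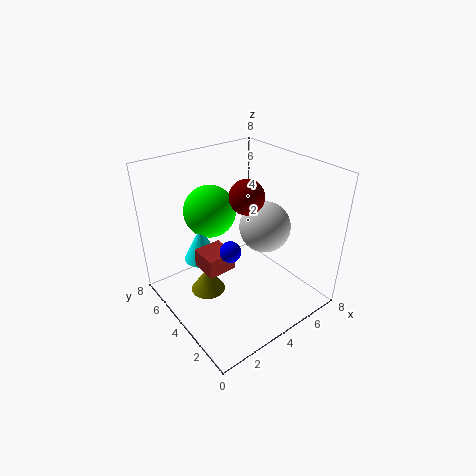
pos_x_1 = 2
pos_y_1 = 2
pos_z_1 = 5
pos_x_2 = 5
pos_y_2 = 4.5
pos_z_2 = 6
pos_x_3 = 2.5
pos_y_3 = 5
pos_z_3 = 0.5
radius_3 = 1
pos_x_4 = 6
pos_y_4 = 4
pos_z_4 = 4
pos_x_5 = 1.5
pos_y_5 = 3
pos_z_5 = 3
width_5 = 1.5
height_5 = 1
pos_x_6 = 3.5
pos_z_6 = 5
pos_x_7 = 2.5
pos_y_7 = 5.5
pos_z_7 = 2.5
radius_7 = 1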